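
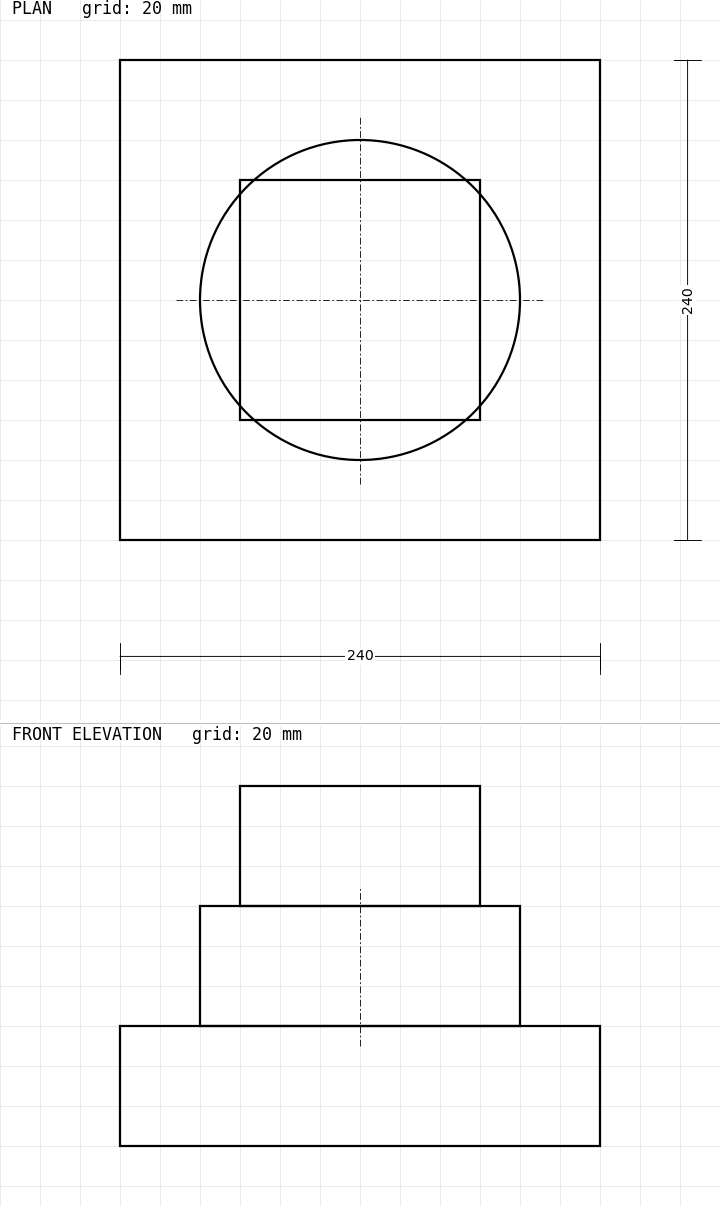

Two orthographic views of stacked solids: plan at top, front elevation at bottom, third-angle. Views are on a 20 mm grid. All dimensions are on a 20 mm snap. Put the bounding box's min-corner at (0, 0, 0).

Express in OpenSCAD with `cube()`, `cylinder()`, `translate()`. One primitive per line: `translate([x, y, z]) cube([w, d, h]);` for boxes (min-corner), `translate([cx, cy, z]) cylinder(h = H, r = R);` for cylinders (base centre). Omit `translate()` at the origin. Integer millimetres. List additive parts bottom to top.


cube([240, 240, 60]);
translate([120, 120, 60]) cylinder(h = 60, r = 80);
translate([60, 60, 120]) cube([120, 120, 60]);


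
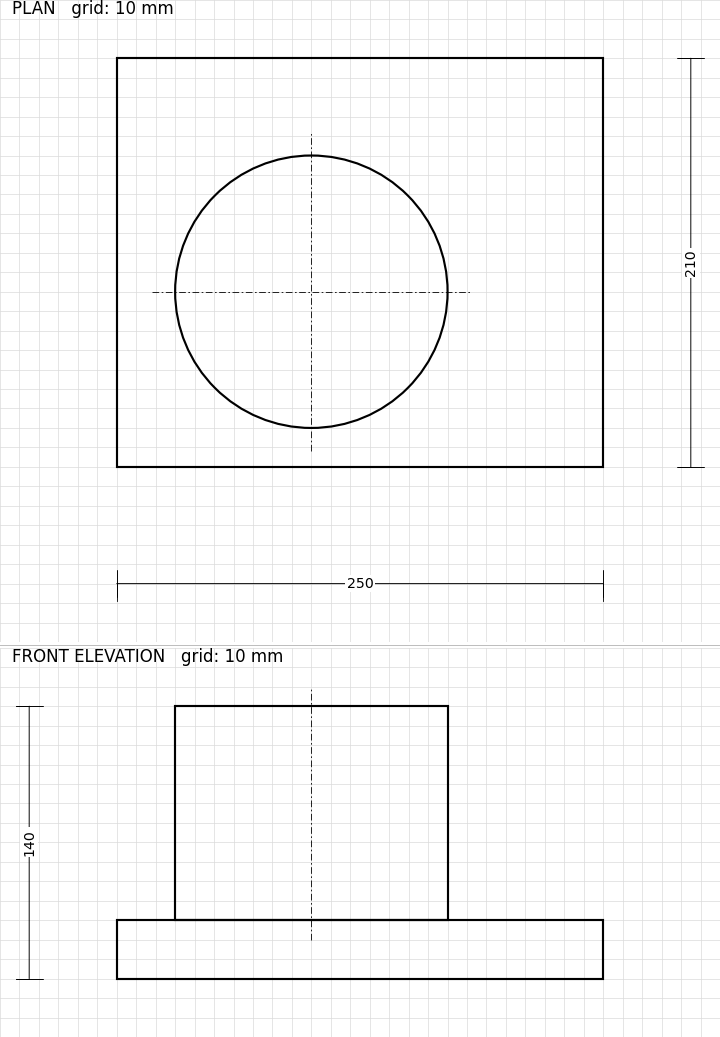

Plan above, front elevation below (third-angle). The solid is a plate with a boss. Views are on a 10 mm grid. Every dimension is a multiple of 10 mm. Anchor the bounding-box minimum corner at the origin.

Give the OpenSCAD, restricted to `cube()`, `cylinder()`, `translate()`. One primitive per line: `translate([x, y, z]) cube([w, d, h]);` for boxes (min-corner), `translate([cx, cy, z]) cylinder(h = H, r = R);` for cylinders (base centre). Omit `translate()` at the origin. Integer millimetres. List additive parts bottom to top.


cube([250, 210, 30]);
translate([100, 90, 30]) cylinder(h = 110, r = 70);


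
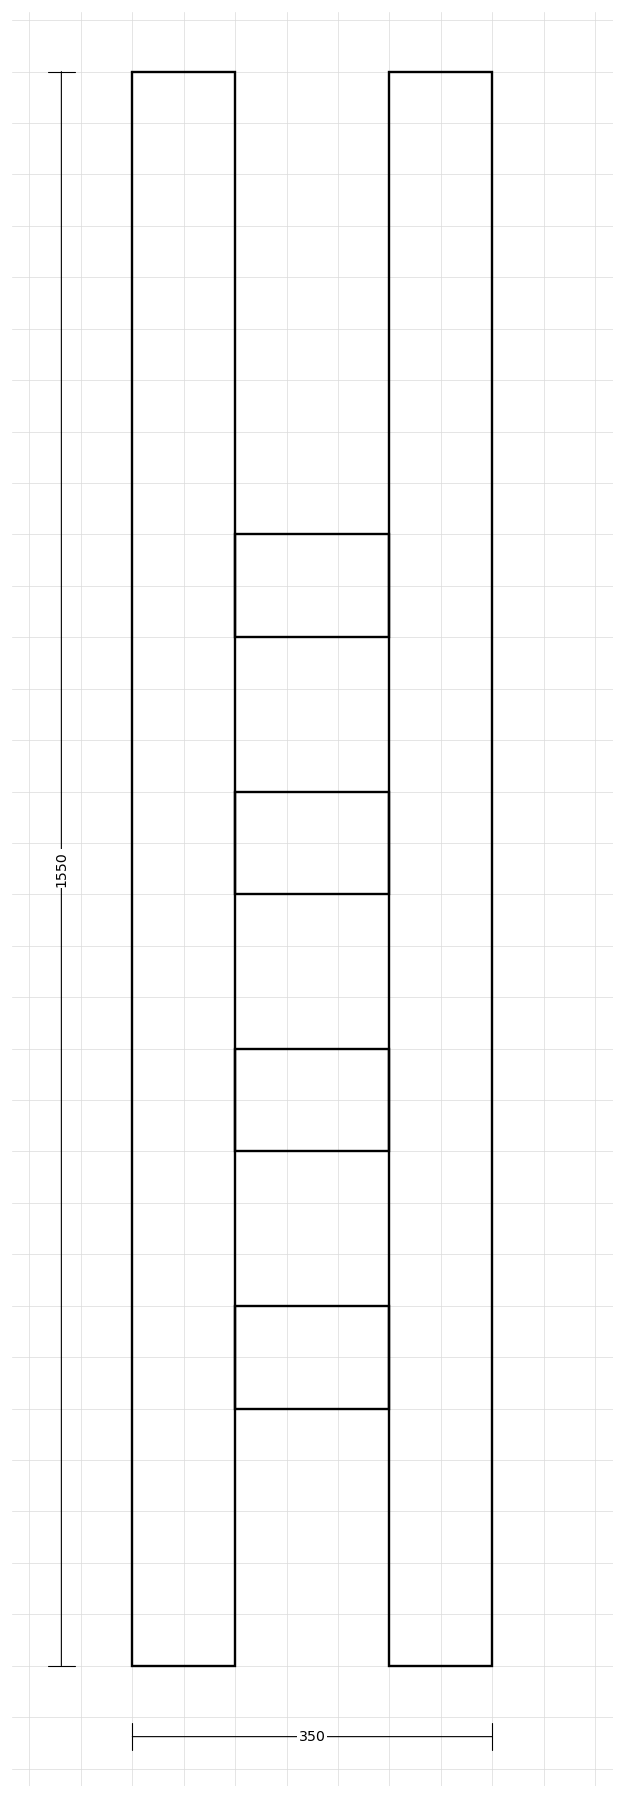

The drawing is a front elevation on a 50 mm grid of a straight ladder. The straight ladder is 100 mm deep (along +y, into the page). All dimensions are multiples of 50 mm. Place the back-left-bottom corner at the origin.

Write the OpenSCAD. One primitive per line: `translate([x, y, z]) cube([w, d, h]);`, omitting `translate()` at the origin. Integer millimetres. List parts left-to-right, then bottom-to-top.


cube([100, 100, 1550]);
translate([100, 0, 250]) cube([150, 100, 100]);
translate([100, 0, 500]) cube([150, 100, 100]);
translate([100, 0, 750]) cube([150, 100, 100]);
translate([100, 0, 1000]) cube([150, 100, 100]);
translate([250, 0, 0]) cube([100, 100, 1550]);


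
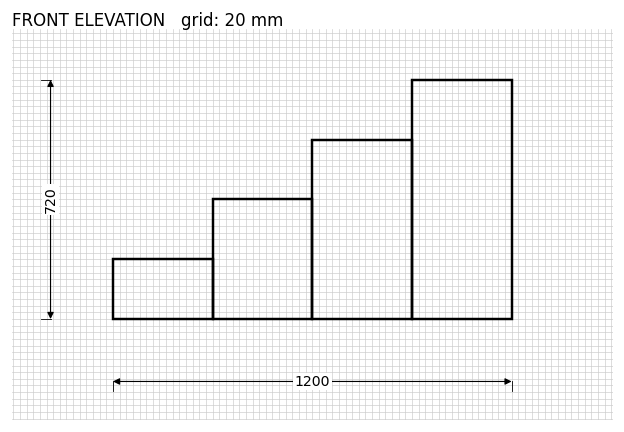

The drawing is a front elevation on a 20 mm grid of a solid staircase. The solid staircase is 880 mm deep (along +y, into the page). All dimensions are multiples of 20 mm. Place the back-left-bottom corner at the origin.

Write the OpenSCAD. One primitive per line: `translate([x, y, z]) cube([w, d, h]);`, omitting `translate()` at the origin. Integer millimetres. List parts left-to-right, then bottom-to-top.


cube([300, 880, 180]);
translate([300, 0, 0]) cube([300, 880, 360]);
translate([600, 0, 0]) cube([300, 880, 540]);
translate([900, 0, 0]) cube([300, 880, 720]);


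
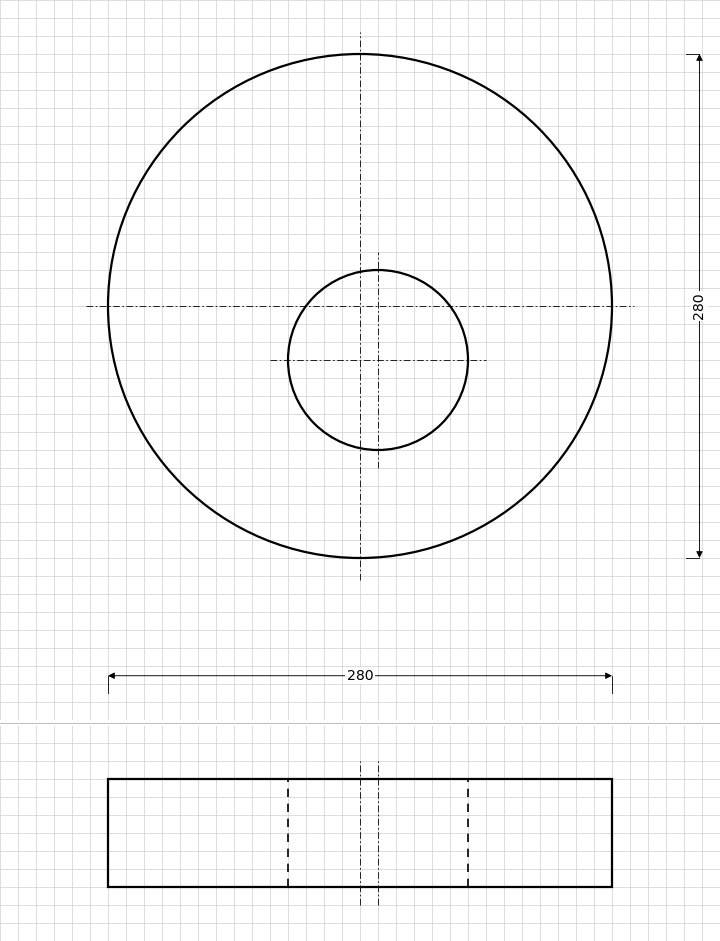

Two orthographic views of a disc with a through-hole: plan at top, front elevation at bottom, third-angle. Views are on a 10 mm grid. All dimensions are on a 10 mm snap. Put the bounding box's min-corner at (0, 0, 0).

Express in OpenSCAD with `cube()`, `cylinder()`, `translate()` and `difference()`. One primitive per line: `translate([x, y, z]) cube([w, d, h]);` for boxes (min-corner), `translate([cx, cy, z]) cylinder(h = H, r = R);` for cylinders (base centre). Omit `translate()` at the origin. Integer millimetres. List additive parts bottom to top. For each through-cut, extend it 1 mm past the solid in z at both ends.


difference() {
  translate([140, 140, 0]) cylinder(h = 60, r = 140);
  translate([150, 110, -1]) cylinder(h = 62, r = 50);
}


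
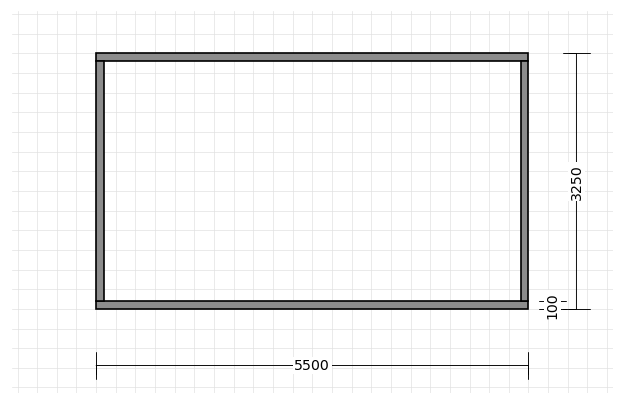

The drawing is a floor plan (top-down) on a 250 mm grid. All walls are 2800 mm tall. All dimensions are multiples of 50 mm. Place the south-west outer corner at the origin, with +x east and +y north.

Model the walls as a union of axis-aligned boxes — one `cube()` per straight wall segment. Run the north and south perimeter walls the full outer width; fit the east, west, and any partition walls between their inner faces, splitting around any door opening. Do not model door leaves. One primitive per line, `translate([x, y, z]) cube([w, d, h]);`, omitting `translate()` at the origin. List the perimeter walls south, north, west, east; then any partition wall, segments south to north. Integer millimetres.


cube([5500, 100, 2800]);
translate([0, 3150, 0]) cube([5500, 100, 2800]);
translate([0, 100, 0]) cube([100, 3050, 2800]);
translate([5400, 100, 0]) cube([100, 3050, 2800]);


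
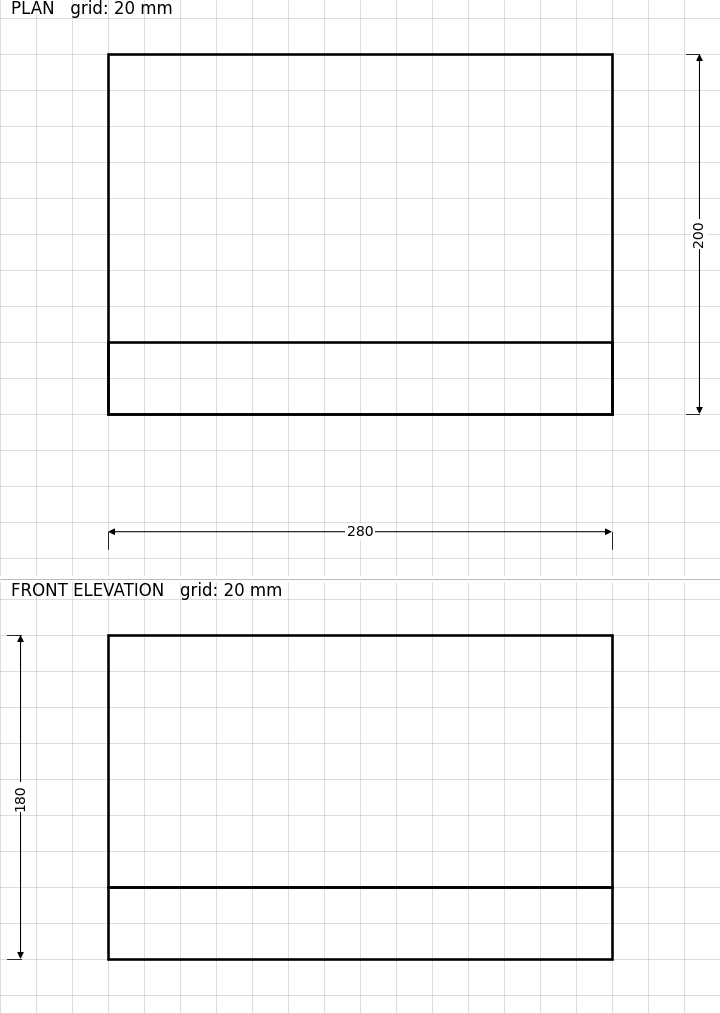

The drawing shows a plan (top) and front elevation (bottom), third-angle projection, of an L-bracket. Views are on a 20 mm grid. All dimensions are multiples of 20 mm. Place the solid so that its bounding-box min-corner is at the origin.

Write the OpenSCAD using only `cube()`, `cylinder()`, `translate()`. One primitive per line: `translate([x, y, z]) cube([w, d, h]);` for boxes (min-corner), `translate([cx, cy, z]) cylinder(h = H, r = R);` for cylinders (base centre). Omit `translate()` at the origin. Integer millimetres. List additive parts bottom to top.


cube([280, 200, 40]);
translate([0, 0, 40]) cube([280, 40, 140]);


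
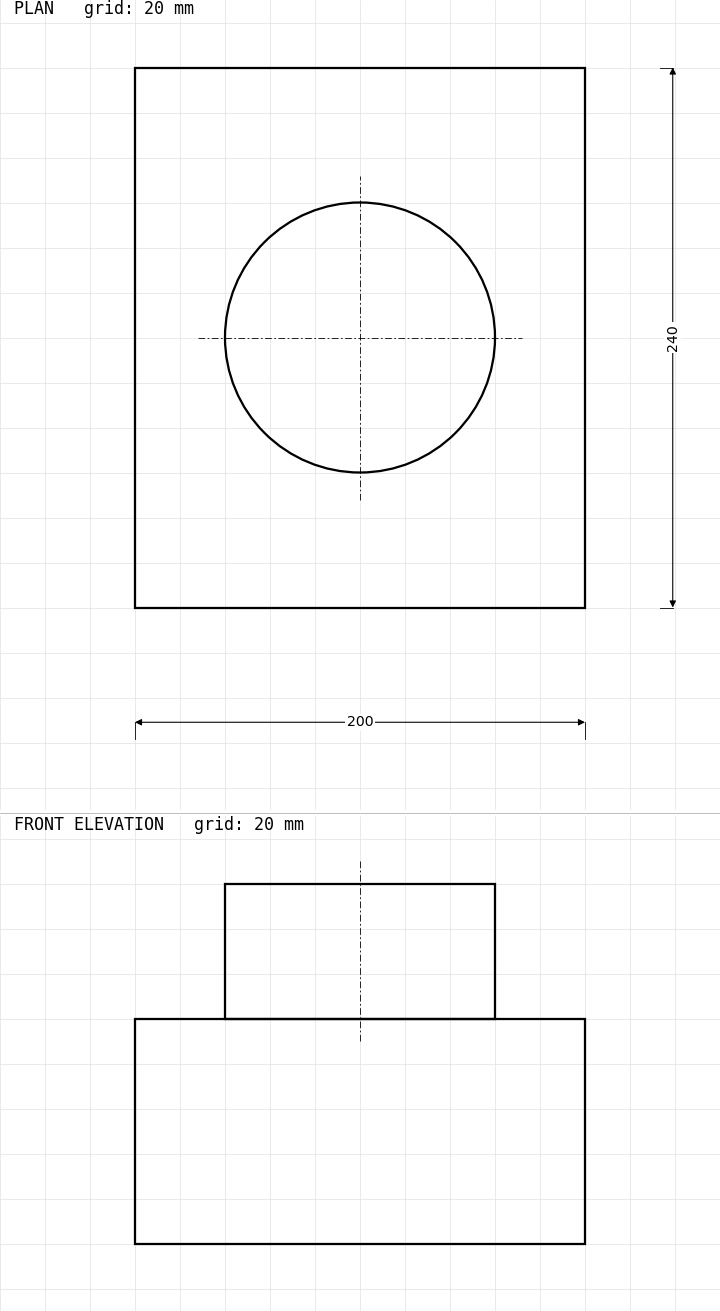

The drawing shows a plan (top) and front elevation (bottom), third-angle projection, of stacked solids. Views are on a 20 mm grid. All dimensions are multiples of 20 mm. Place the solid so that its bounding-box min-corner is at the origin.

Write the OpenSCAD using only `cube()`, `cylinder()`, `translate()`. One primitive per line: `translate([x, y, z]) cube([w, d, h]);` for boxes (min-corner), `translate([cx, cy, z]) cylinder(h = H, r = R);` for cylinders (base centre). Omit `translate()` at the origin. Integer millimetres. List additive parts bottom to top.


cube([200, 240, 100]);
translate([100, 120, 100]) cylinder(h = 60, r = 60);


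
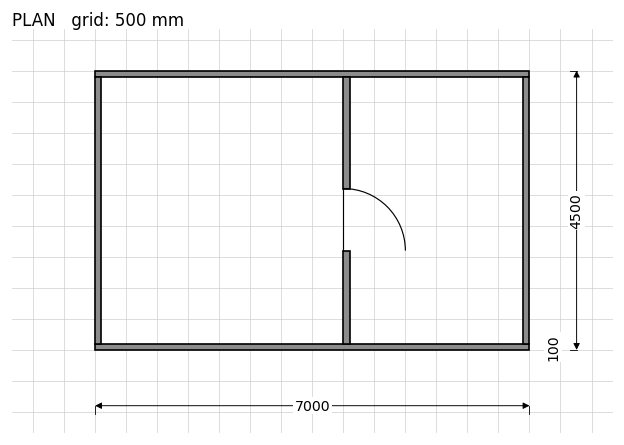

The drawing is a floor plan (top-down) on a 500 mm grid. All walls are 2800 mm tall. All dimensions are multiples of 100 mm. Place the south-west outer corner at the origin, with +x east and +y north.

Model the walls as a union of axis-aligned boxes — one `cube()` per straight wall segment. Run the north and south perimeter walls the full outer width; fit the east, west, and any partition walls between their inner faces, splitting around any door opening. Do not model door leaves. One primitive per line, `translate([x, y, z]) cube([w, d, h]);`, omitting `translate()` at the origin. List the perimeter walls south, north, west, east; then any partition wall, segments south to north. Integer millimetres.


cube([7000, 100, 2800]);
translate([0, 4400, 0]) cube([7000, 100, 2800]);
translate([0, 100, 0]) cube([100, 4300, 2800]);
translate([6900, 100, 0]) cube([100, 4300, 2800]);
translate([4000, 100, 0]) cube([100, 1500, 2800]);
translate([4000, 2600, 0]) cube([100, 1800, 2800]);


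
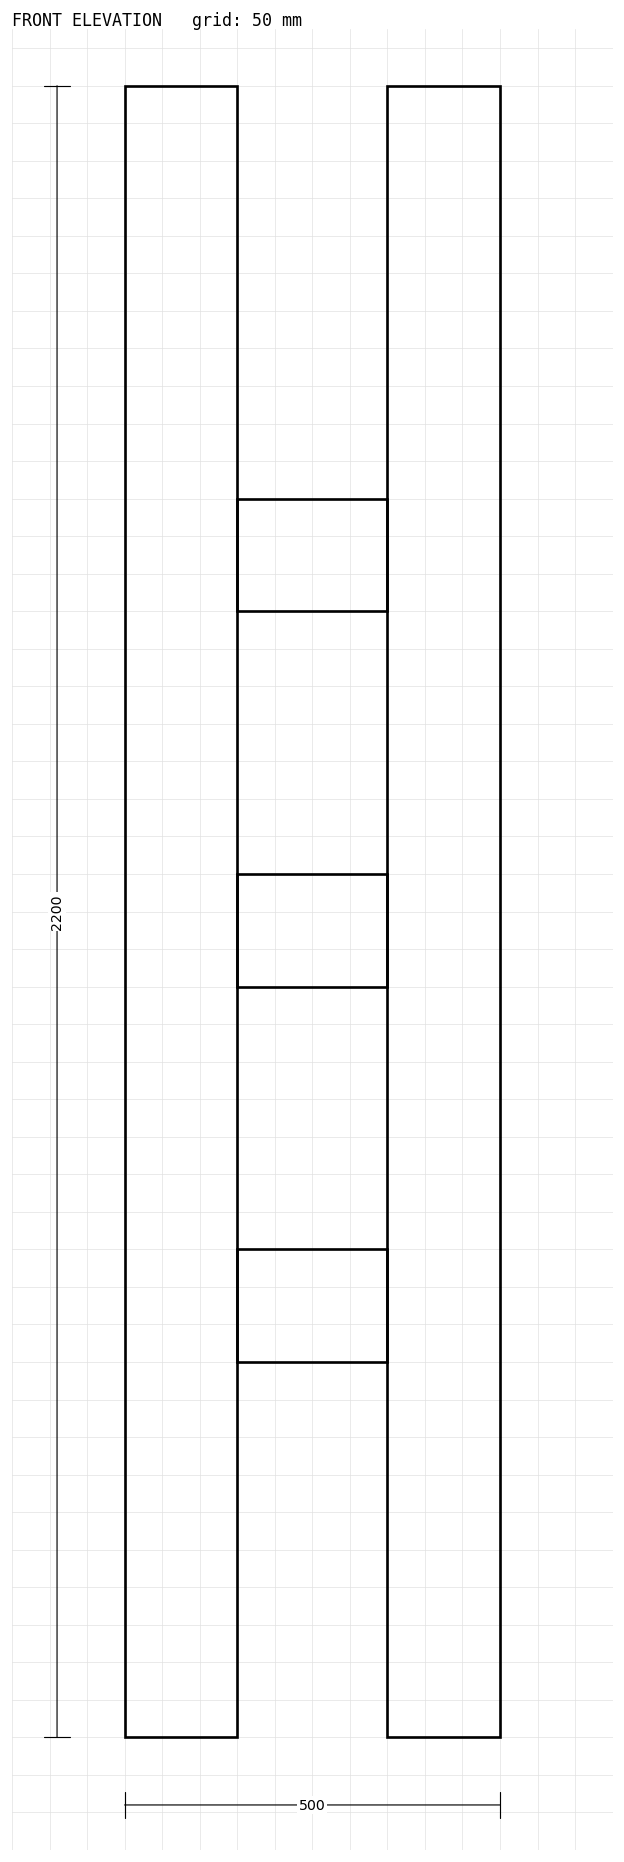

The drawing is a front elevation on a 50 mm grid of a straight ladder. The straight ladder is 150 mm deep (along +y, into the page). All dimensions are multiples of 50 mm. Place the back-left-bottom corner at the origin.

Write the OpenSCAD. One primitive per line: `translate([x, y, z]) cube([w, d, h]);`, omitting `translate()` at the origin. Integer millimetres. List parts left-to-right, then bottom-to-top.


cube([150, 150, 2200]);
translate([150, 0, 500]) cube([200, 150, 150]);
translate([150, 0, 1000]) cube([200, 150, 150]);
translate([150, 0, 1500]) cube([200, 150, 150]);
translate([350, 0, 0]) cube([150, 150, 2200]);


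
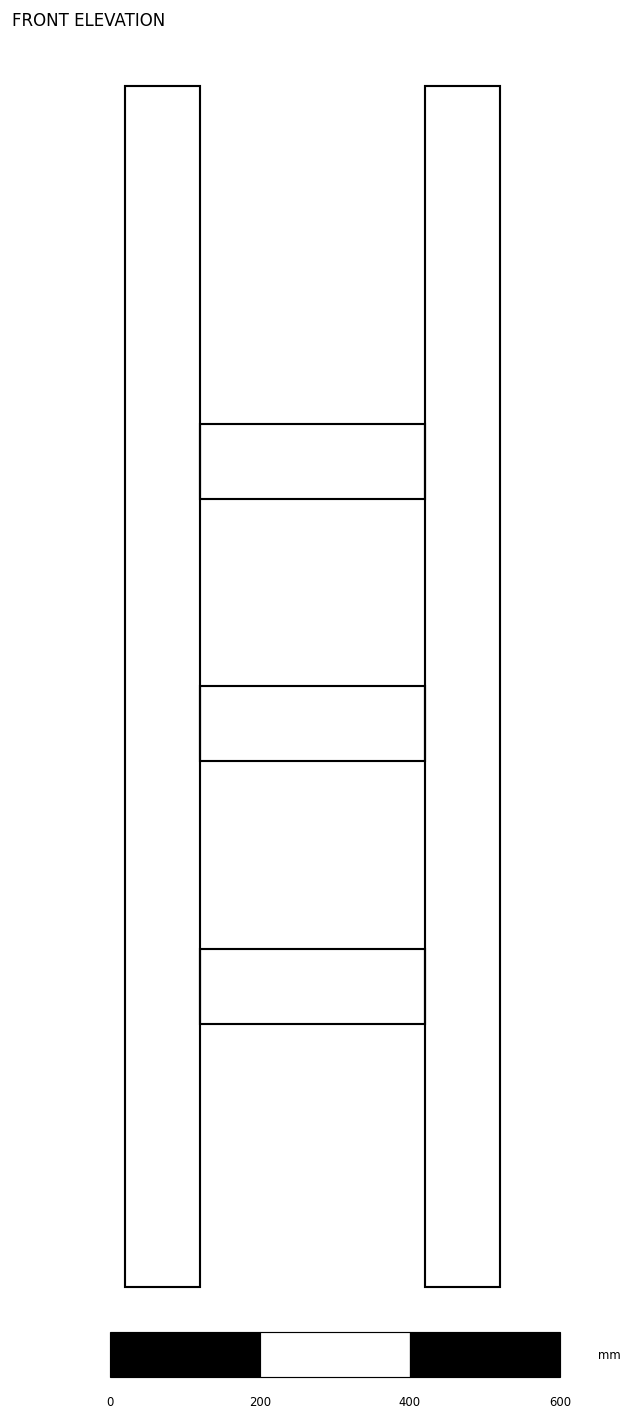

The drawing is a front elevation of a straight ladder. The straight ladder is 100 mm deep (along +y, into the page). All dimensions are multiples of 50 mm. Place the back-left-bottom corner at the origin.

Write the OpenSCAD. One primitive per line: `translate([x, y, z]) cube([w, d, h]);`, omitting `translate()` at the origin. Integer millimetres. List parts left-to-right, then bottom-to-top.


cube([100, 100, 1600]);
translate([100, 0, 350]) cube([300, 100, 100]);
translate([100, 0, 700]) cube([300, 100, 100]);
translate([100, 0, 1050]) cube([300, 100, 100]);
translate([400, 0, 0]) cube([100, 100, 1600]);


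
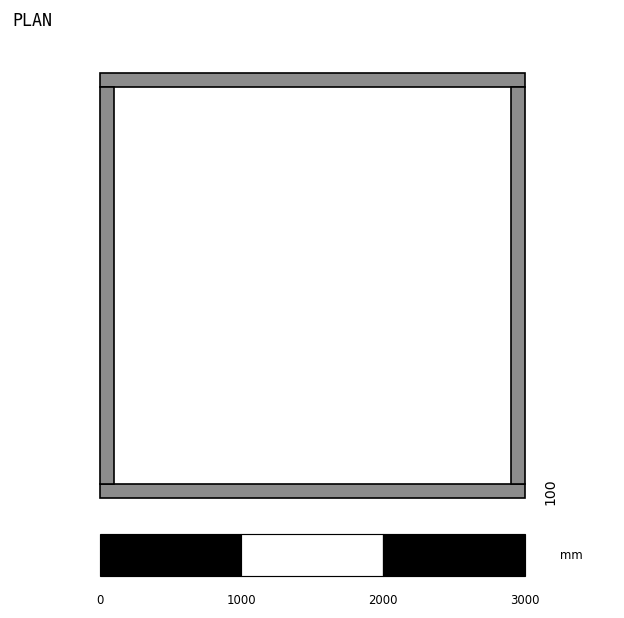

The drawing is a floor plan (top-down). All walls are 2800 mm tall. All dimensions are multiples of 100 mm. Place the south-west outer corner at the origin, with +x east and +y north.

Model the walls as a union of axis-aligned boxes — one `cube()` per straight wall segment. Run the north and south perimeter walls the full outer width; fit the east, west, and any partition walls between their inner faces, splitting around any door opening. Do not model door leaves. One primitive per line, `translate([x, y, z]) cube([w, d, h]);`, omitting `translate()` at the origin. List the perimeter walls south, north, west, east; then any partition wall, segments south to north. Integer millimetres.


cube([3000, 100, 2800]);
translate([0, 2900, 0]) cube([3000, 100, 2800]);
translate([0, 100, 0]) cube([100, 2800, 2800]);
translate([2900, 100, 0]) cube([100, 2800, 2800]);


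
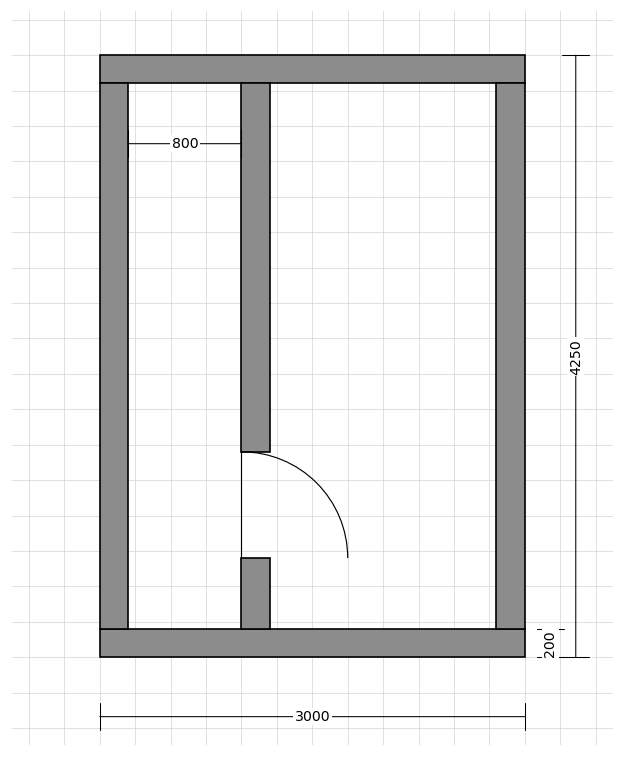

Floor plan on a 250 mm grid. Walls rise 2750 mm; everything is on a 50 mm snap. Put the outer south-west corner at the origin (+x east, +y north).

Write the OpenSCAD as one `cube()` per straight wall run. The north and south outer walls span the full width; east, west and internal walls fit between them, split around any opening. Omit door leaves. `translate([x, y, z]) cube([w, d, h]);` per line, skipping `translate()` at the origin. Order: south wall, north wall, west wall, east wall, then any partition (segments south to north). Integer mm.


cube([3000, 200, 2750]);
translate([0, 4050, 0]) cube([3000, 200, 2750]);
translate([0, 200, 0]) cube([200, 3850, 2750]);
translate([2800, 200, 0]) cube([200, 3850, 2750]);
translate([1000, 200, 0]) cube([200, 500, 2750]);
translate([1000, 1450, 0]) cube([200, 2600, 2750]);


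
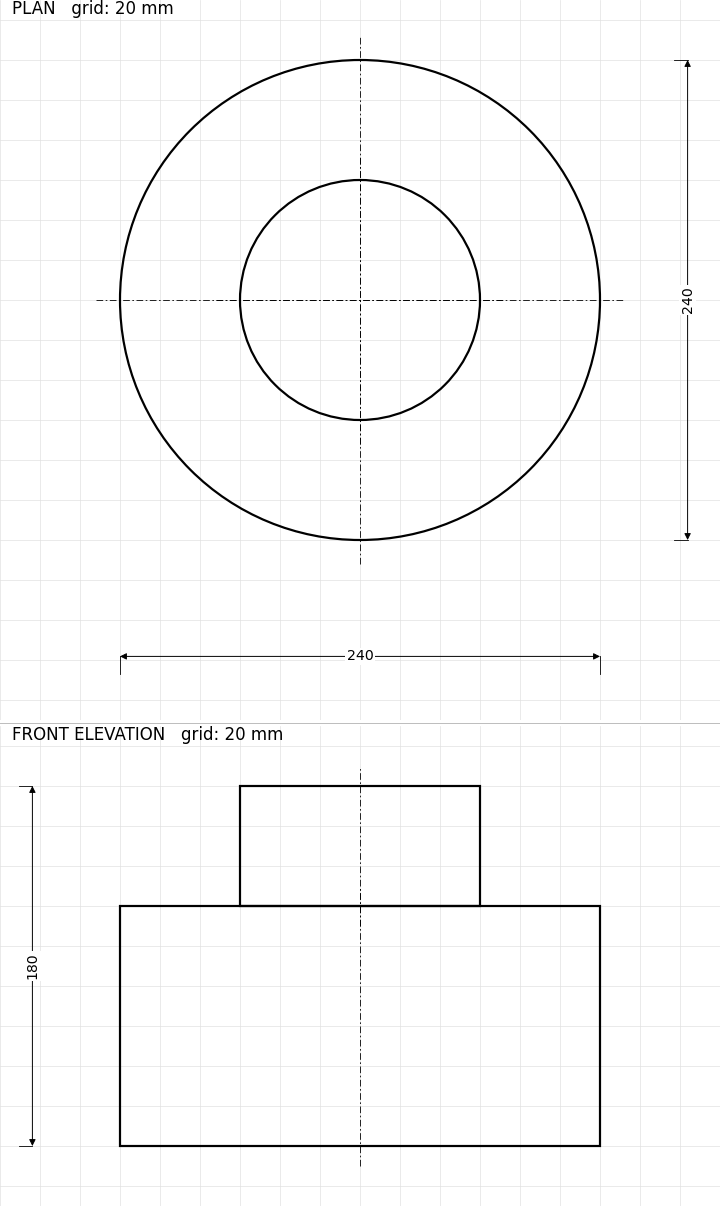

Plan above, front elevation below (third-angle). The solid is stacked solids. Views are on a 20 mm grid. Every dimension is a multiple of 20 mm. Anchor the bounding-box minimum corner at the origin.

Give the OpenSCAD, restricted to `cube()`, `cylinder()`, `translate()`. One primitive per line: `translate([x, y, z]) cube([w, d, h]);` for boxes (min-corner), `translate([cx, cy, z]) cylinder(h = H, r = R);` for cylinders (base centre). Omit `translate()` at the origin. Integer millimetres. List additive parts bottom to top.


translate([120, 120, 0]) cylinder(h = 120, r = 120);
translate([120, 120, 120]) cylinder(h = 60, r = 60);


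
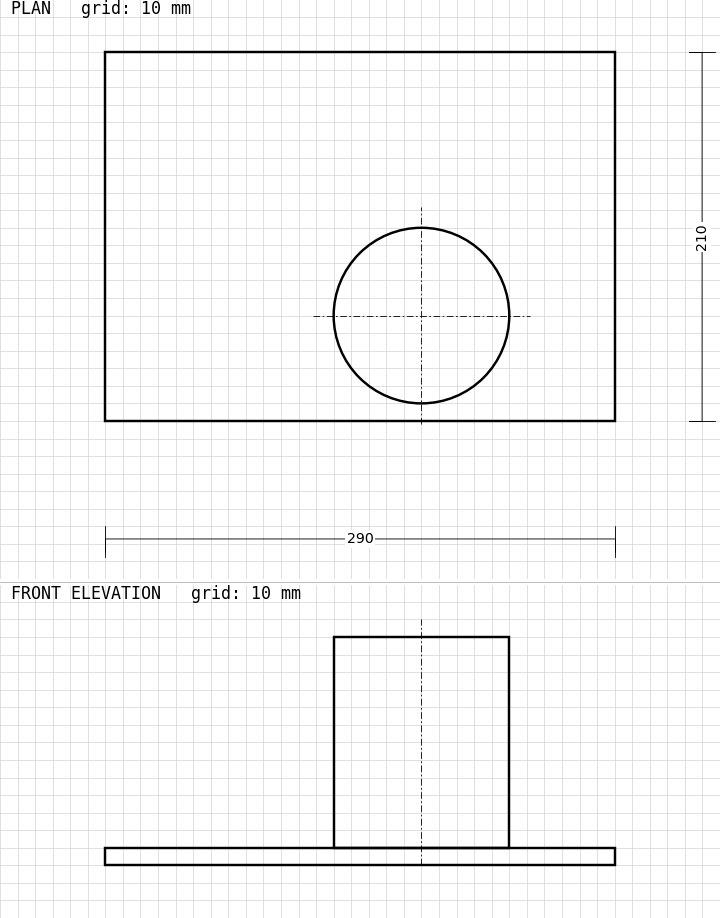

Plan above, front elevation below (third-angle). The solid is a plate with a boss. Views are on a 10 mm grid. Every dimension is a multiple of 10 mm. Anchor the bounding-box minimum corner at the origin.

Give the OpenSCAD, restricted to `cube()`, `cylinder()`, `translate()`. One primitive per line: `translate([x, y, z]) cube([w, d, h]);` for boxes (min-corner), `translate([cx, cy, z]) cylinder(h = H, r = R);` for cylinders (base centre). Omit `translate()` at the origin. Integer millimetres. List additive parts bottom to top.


cube([290, 210, 10]);
translate([180, 60, 10]) cylinder(h = 120, r = 50);


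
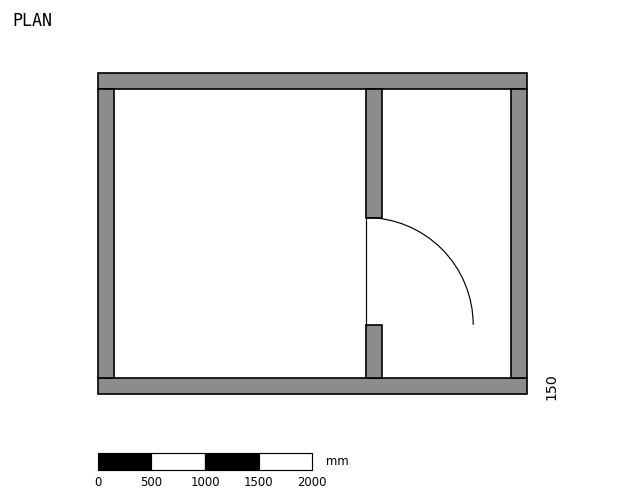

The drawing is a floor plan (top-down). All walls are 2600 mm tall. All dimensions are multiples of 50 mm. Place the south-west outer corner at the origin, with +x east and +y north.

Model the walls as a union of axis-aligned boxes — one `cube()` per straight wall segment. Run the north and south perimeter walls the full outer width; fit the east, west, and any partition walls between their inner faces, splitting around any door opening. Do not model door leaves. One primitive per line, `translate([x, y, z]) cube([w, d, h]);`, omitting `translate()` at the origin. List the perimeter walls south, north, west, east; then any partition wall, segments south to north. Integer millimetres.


cube([4000, 150, 2600]);
translate([0, 2850, 0]) cube([4000, 150, 2600]);
translate([0, 150, 0]) cube([150, 2700, 2600]);
translate([3850, 150, 0]) cube([150, 2700, 2600]);
translate([2500, 150, 0]) cube([150, 500, 2600]);
translate([2500, 1650, 0]) cube([150, 1200, 2600]);


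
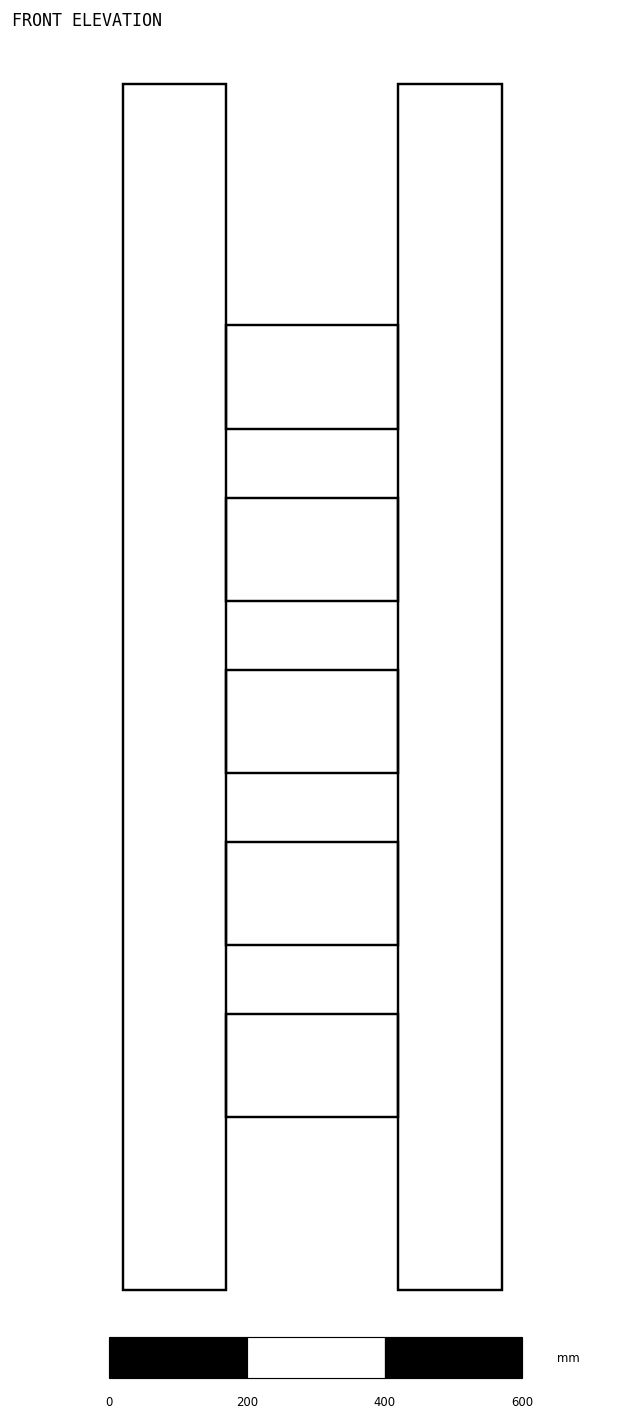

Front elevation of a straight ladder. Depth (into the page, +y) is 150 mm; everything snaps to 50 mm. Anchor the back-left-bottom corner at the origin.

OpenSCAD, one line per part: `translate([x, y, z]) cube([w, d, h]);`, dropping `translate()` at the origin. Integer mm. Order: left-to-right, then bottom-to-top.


cube([150, 150, 1750]);
translate([150, 0, 250]) cube([250, 150, 150]);
translate([150, 0, 500]) cube([250, 150, 150]);
translate([150, 0, 750]) cube([250, 150, 150]);
translate([150, 0, 1000]) cube([250, 150, 150]);
translate([150, 0, 1250]) cube([250, 150, 150]);
translate([400, 0, 0]) cube([150, 150, 1750]);


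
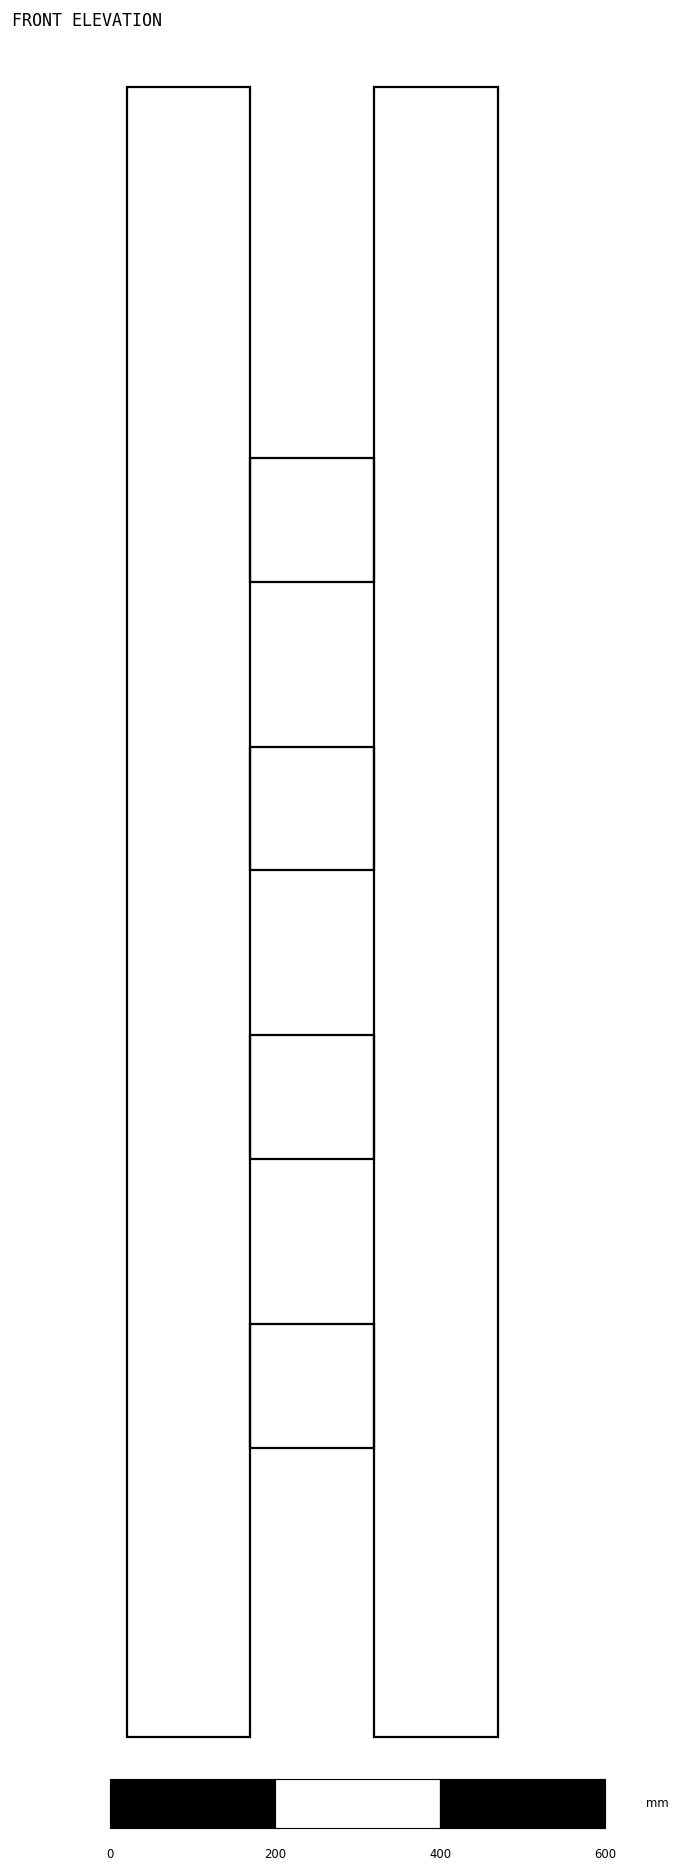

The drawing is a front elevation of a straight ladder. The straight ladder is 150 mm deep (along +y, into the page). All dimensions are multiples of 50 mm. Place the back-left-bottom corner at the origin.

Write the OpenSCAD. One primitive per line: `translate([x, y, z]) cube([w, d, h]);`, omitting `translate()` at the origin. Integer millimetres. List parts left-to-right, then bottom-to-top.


cube([150, 150, 2000]);
translate([150, 0, 350]) cube([150, 150, 150]);
translate([150, 0, 700]) cube([150, 150, 150]);
translate([150, 0, 1050]) cube([150, 150, 150]);
translate([150, 0, 1400]) cube([150, 150, 150]);
translate([300, 0, 0]) cube([150, 150, 2000]);


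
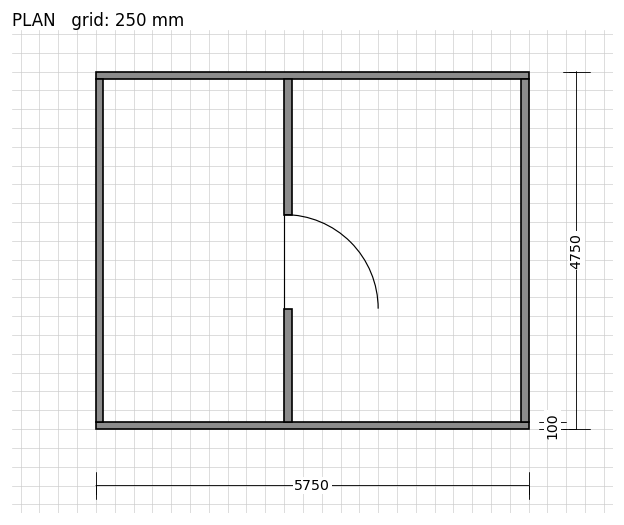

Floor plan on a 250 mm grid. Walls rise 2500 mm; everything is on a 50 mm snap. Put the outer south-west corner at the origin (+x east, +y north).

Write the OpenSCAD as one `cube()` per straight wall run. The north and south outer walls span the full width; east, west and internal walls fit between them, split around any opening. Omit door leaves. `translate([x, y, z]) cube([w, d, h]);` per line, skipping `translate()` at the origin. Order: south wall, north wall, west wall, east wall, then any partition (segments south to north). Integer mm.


cube([5750, 100, 2500]);
translate([0, 4650, 0]) cube([5750, 100, 2500]);
translate([0, 100, 0]) cube([100, 4550, 2500]);
translate([5650, 100, 0]) cube([100, 4550, 2500]);
translate([2500, 100, 0]) cube([100, 1500, 2500]);
translate([2500, 2850, 0]) cube([100, 1800, 2500]);


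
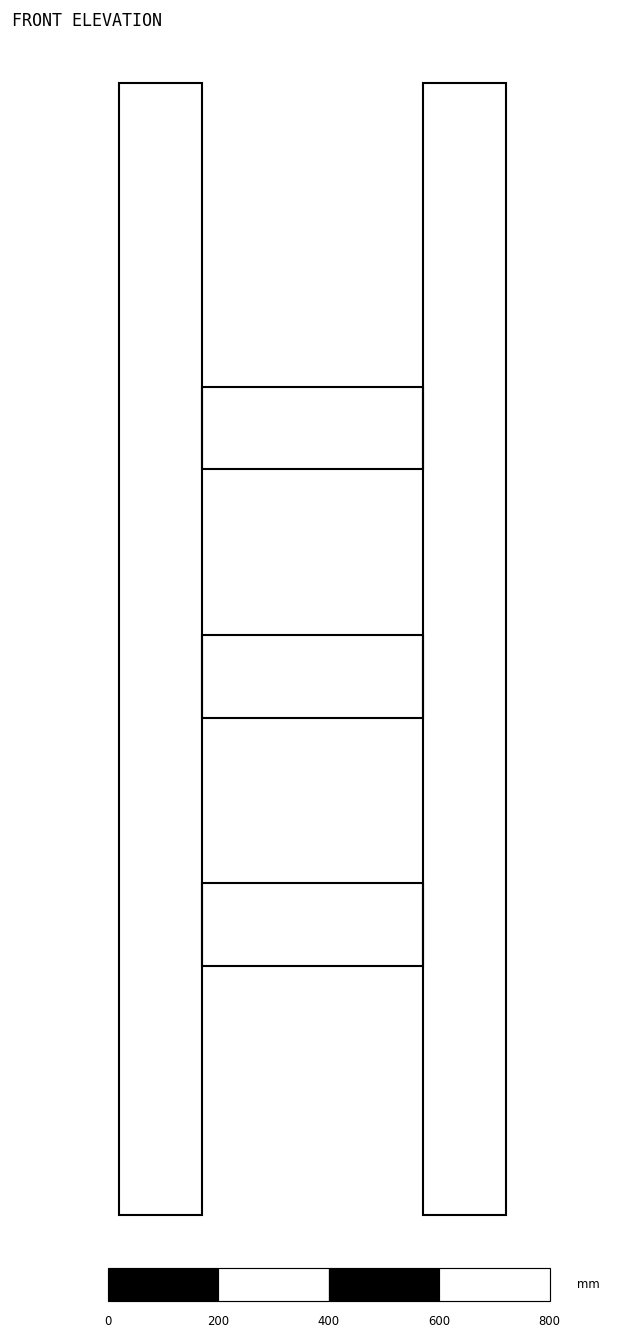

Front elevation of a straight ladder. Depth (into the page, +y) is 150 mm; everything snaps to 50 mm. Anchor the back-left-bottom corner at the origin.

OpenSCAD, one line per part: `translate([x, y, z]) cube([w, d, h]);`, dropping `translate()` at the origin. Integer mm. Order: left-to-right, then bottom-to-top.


cube([150, 150, 2050]);
translate([150, 0, 450]) cube([400, 150, 150]);
translate([150, 0, 900]) cube([400, 150, 150]);
translate([150, 0, 1350]) cube([400, 150, 150]);
translate([550, 0, 0]) cube([150, 150, 2050]);


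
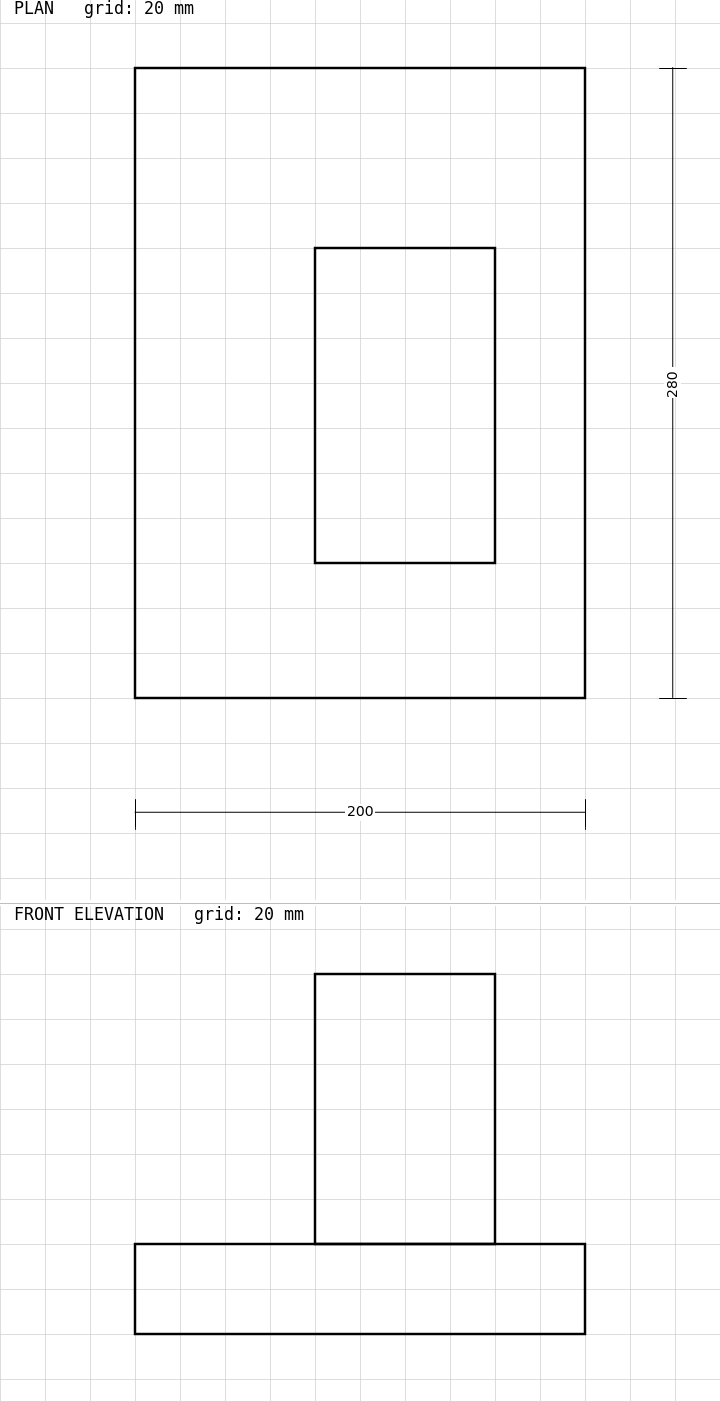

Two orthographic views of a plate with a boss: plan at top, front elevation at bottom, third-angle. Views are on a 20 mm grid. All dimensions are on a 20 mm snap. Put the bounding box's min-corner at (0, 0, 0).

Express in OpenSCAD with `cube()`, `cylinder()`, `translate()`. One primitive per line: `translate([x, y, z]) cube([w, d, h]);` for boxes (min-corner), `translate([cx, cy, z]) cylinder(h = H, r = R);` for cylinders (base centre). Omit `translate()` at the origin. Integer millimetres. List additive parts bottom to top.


cube([200, 280, 40]);
translate([80, 60, 40]) cube([80, 140, 120]);


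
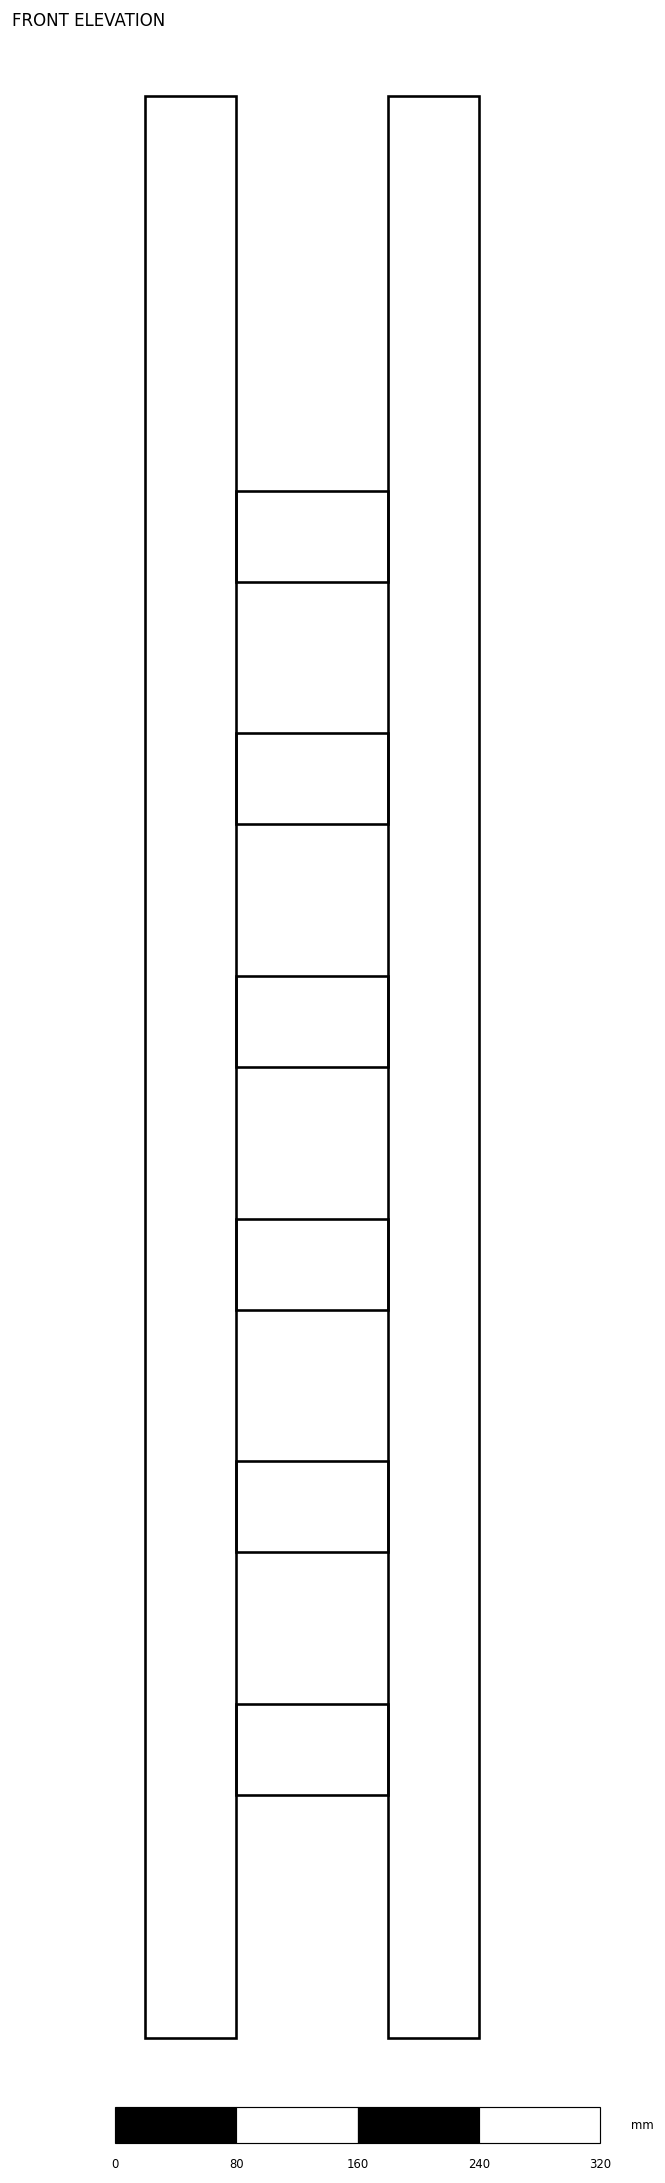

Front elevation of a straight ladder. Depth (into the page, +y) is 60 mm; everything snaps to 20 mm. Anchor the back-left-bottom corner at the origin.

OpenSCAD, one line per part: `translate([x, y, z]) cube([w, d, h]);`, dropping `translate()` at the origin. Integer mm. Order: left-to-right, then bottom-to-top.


cube([60, 60, 1280]);
translate([60, 0, 160]) cube([100, 60, 60]);
translate([60, 0, 320]) cube([100, 60, 60]);
translate([60, 0, 480]) cube([100, 60, 60]);
translate([60, 0, 640]) cube([100, 60, 60]);
translate([60, 0, 800]) cube([100, 60, 60]);
translate([60, 0, 960]) cube([100, 60, 60]);
translate([160, 0, 0]) cube([60, 60, 1280]);


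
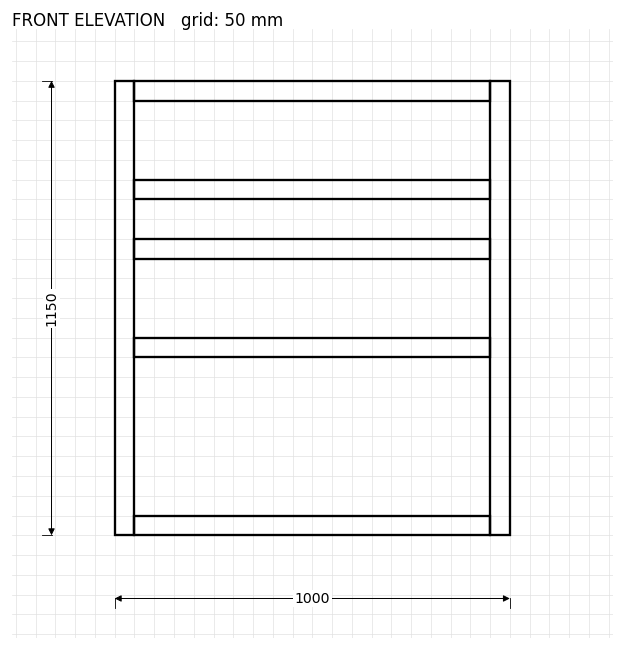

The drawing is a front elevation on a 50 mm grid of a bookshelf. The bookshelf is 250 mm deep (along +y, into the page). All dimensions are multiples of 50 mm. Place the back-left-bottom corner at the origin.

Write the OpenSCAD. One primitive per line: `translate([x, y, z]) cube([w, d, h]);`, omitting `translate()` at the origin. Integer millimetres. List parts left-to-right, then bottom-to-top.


cube([50, 250, 1150]);
translate([50, 0, 0]) cube([900, 250, 50]);
translate([50, 0, 450]) cube([900, 250, 50]);
translate([50, 0, 700]) cube([900, 250, 50]);
translate([50, 0, 850]) cube([900, 250, 50]);
translate([50, 0, 1100]) cube([900, 250, 50]);
translate([950, 0, 0]) cube([50, 250, 1150]);


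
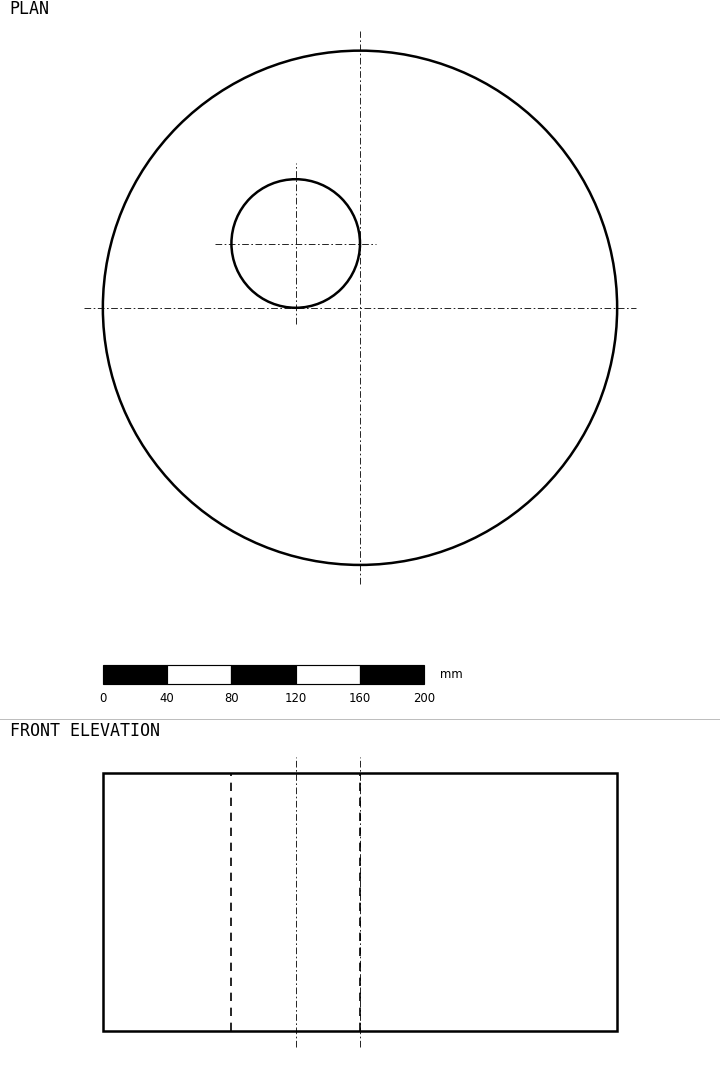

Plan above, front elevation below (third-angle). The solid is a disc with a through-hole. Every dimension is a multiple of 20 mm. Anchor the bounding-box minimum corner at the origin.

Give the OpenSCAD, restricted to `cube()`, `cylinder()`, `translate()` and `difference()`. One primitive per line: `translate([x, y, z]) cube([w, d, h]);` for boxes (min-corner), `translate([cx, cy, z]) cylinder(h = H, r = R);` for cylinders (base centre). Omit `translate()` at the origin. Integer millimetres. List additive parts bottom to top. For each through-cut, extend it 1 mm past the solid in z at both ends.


difference() {
  translate([160, 160, 0]) cylinder(h = 160, r = 160);
  translate([120, 200, -1]) cylinder(h = 162, r = 40);
}


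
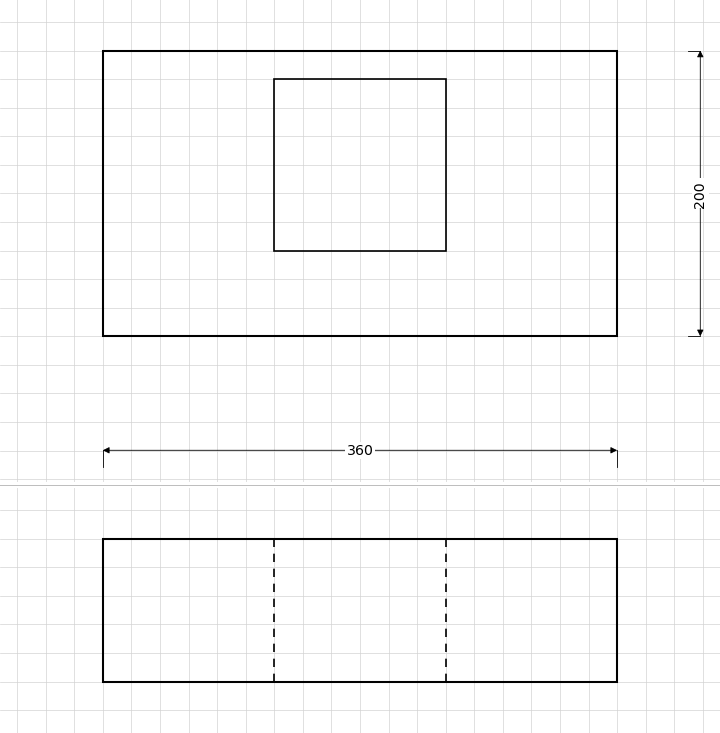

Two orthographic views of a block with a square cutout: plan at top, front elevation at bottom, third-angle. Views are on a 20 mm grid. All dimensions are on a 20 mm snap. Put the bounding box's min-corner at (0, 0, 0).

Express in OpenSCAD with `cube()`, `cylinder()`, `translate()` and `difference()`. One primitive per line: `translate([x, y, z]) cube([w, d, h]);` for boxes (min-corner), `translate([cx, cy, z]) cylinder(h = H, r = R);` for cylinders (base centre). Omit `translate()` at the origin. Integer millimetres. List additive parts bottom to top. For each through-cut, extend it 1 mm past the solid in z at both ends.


difference() {
  cube([360, 200, 100]);
  translate([120, 60, -1]) cube([120, 120, 102]);
}


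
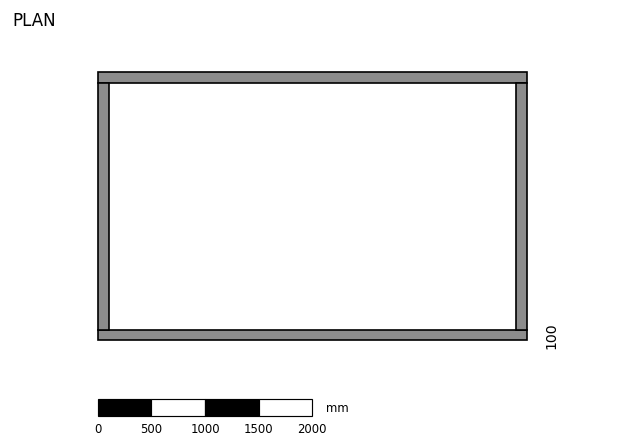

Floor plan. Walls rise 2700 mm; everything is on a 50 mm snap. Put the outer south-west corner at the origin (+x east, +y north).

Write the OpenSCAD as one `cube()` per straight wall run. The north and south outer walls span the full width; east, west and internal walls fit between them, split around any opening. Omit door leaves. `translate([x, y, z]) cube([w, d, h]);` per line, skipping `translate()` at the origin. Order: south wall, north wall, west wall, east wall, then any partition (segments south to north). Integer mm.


cube([4000, 100, 2700]);
translate([0, 2400, 0]) cube([4000, 100, 2700]);
translate([0, 100, 0]) cube([100, 2300, 2700]);
translate([3900, 100, 0]) cube([100, 2300, 2700]);


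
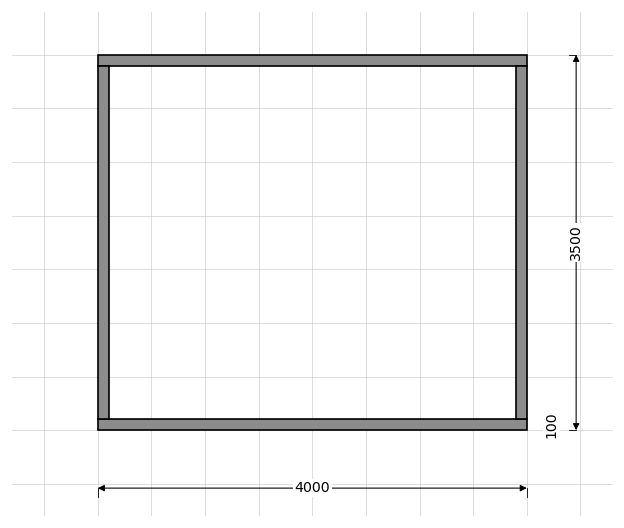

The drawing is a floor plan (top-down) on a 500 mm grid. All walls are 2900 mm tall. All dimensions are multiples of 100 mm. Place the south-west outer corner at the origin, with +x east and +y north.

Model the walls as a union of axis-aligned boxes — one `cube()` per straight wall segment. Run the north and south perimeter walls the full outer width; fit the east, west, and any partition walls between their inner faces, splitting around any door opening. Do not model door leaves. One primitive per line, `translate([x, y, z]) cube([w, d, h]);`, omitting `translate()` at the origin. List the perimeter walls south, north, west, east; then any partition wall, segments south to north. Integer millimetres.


cube([4000, 100, 2900]);
translate([0, 3400, 0]) cube([4000, 100, 2900]);
translate([0, 100, 0]) cube([100, 3300, 2900]);
translate([3900, 100, 0]) cube([100, 3300, 2900]);


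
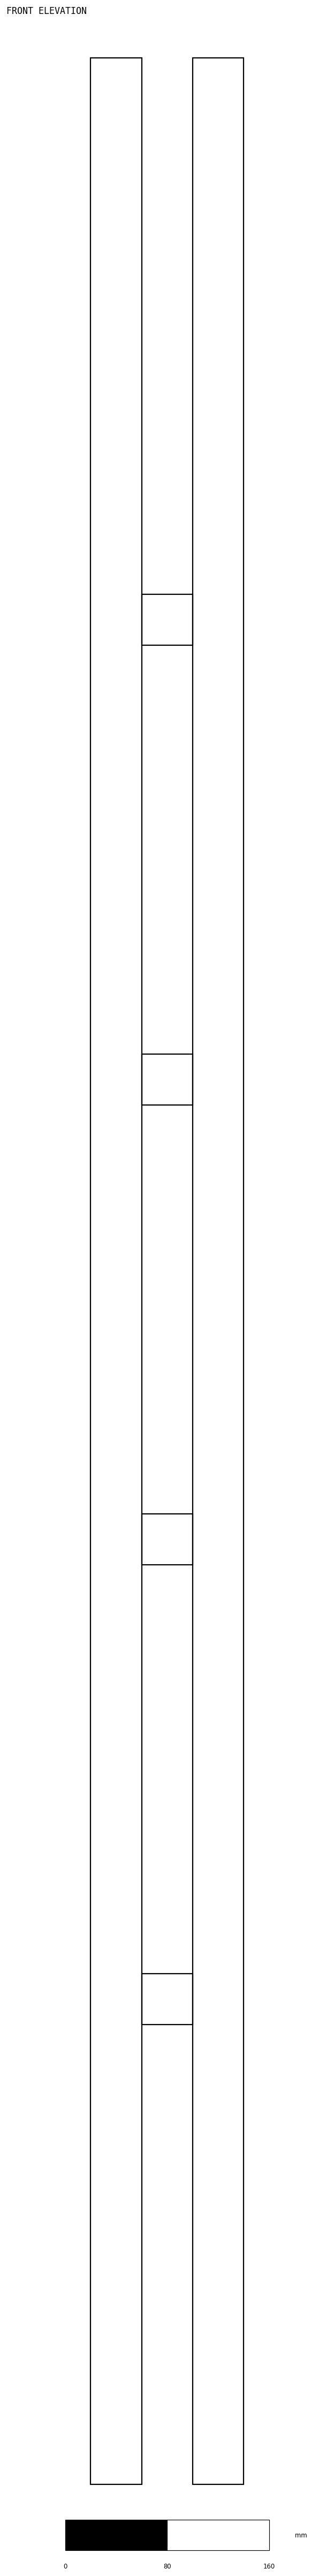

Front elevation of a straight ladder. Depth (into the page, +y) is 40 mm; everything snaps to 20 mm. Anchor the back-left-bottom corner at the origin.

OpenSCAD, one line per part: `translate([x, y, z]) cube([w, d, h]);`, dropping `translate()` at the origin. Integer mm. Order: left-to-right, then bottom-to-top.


cube([40, 40, 1900]);
translate([40, 0, 360]) cube([40, 40, 40]);
translate([40, 0, 720]) cube([40, 40, 40]);
translate([40, 0, 1080]) cube([40, 40, 40]);
translate([40, 0, 1440]) cube([40, 40, 40]);
translate([80, 0, 0]) cube([40, 40, 1900]);


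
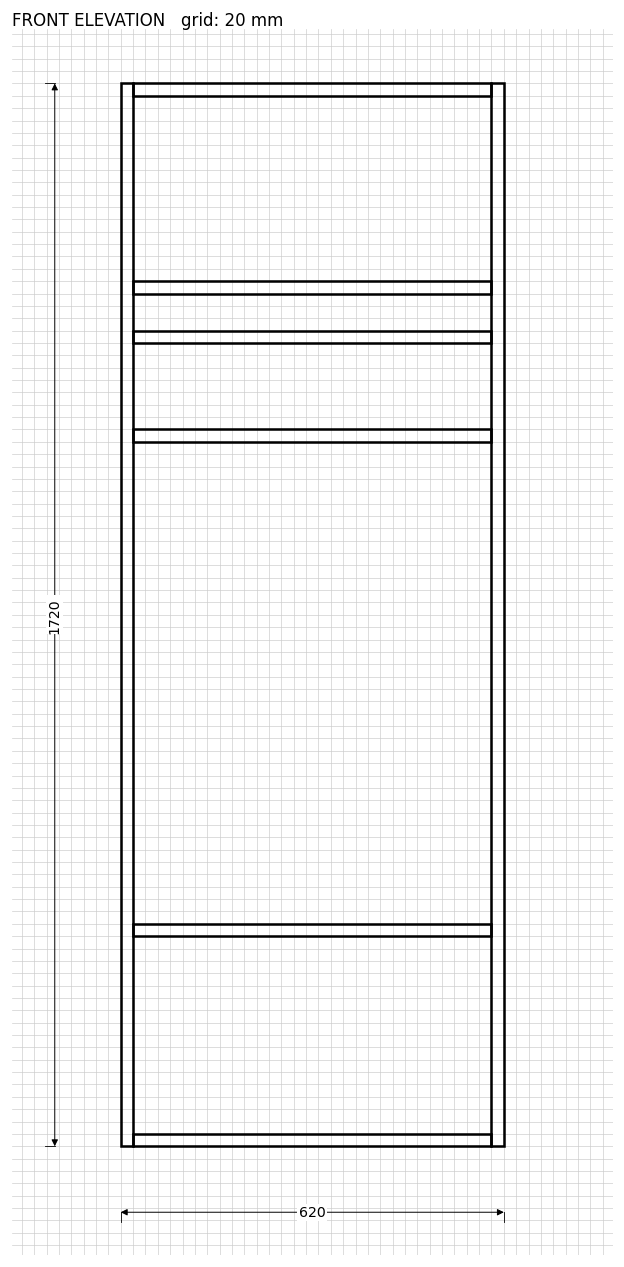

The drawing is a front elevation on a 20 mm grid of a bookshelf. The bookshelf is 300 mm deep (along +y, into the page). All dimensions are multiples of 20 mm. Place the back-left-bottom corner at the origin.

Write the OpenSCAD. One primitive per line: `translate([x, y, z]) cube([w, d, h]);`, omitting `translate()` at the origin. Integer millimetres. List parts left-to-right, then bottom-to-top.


cube([20, 300, 1720]);
translate([20, 0, 0]) cube([580, 300, 20]);
translate([20, 0, 340]) cube([580, 300, 20]);
translate([20, 0, 1140]) cube([580, 300, 20]);
translate([20, 0, 1300]) cube([580, 300, 20]);
translate([20, 0, 1380]) cube([580, 300, 20]);
translate([20, 0, 1700]) cube([580, 300, 20]);
translate([600, 0, 0]) cube([20, 300, 1720]);


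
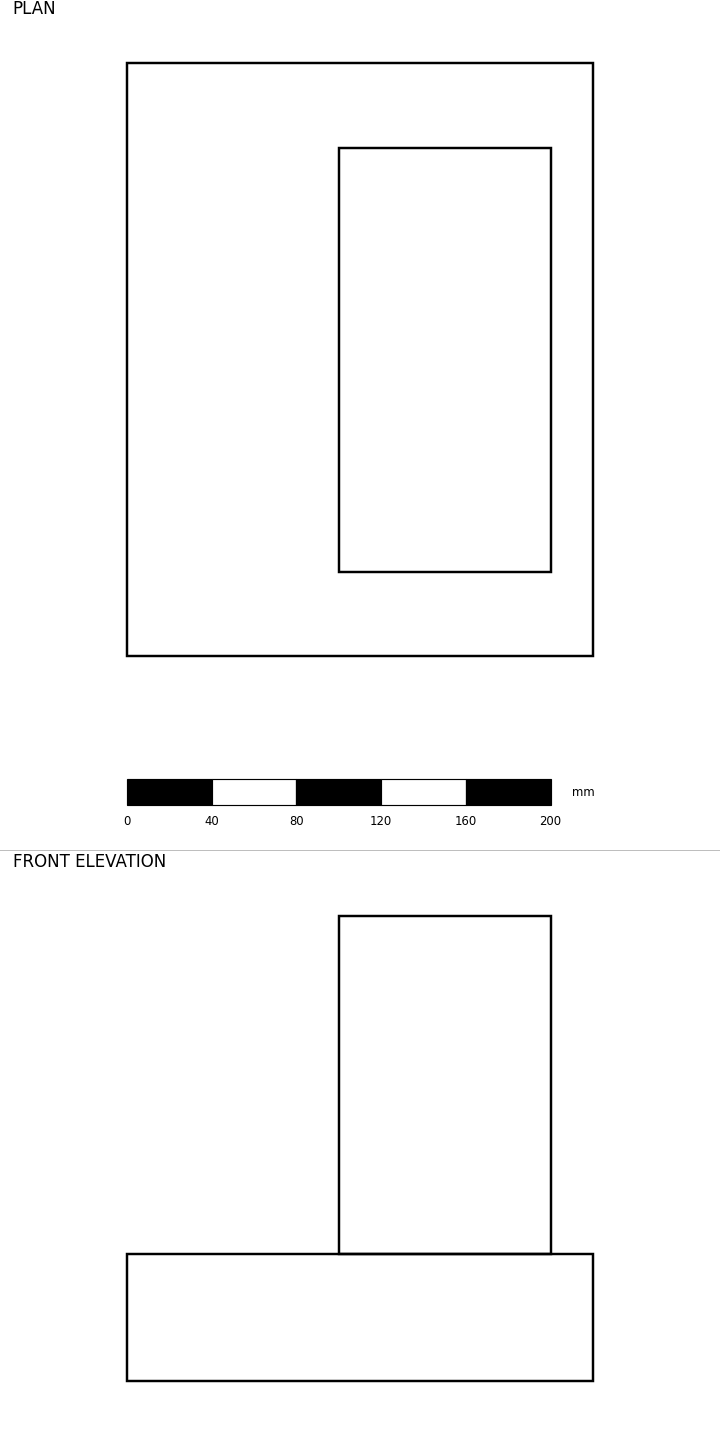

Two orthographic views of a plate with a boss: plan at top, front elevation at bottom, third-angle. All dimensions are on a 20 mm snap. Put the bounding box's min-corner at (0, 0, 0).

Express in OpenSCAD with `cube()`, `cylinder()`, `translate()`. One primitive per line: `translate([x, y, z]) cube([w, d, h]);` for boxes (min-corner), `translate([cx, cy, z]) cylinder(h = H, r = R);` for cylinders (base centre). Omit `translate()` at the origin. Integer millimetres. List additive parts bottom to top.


cube([220, 280, 60]);
translate([100, 40, 60]) cube([100, 200, 160]);


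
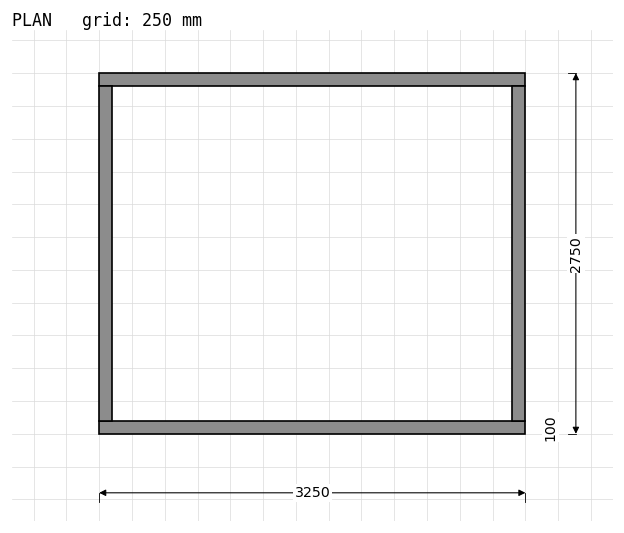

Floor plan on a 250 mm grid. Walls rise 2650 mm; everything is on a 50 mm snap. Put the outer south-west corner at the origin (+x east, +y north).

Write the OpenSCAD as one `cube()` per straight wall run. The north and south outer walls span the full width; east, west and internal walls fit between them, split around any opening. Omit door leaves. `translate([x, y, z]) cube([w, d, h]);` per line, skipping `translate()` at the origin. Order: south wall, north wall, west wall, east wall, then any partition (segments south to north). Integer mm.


cube([3250, 100, 2650]);
translate([0, 2650, 0]) cube([3250, 100, 2650]);
translate([0, 100, 0]) cube([100, 2550, 2650]);
translate([3150, 100, 0]) cube([100, 2550, 2650]);


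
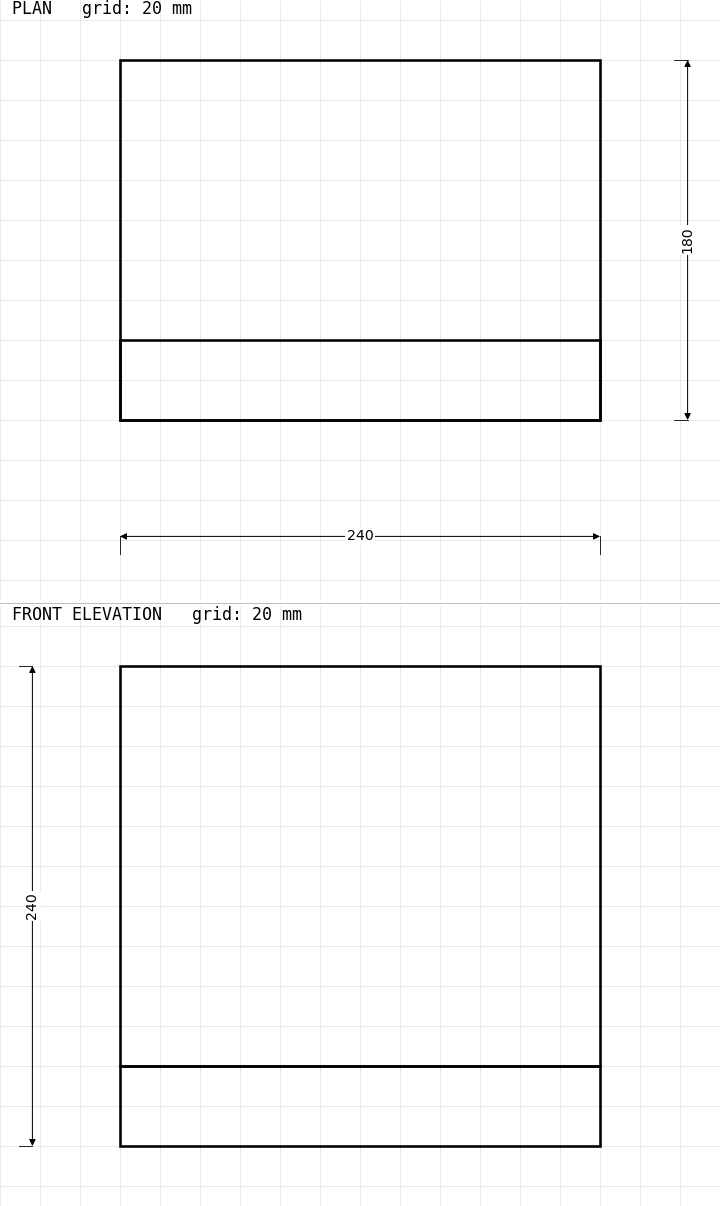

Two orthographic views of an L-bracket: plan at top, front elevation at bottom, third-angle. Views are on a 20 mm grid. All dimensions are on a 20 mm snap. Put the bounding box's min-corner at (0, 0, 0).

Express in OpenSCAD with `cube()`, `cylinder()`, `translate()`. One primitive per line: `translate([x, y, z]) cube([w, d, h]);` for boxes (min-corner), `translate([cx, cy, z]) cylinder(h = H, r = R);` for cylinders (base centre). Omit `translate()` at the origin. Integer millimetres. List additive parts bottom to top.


cube([240, 180, 40]);
translate([0, 0, 40]) cube([240, 40, 200]);
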